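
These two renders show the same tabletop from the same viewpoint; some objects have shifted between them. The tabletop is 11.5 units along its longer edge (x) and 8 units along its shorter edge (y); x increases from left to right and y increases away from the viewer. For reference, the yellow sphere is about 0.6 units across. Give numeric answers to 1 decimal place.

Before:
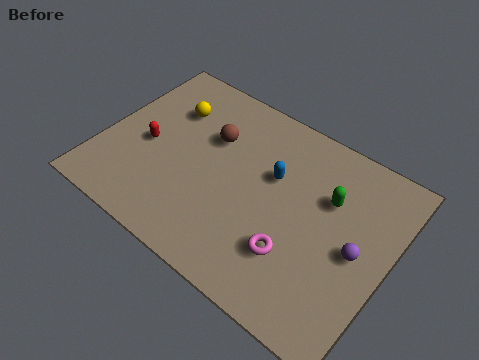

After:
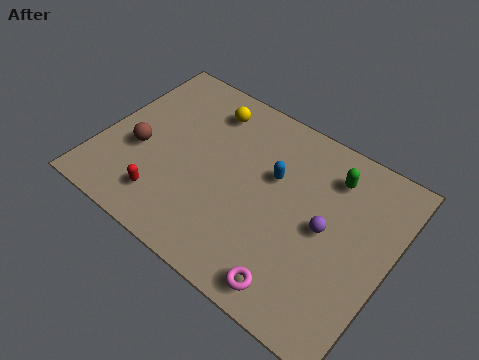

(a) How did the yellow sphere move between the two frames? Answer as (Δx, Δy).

(1.4, 0.8)

The yellow sphere started near (2.3, 5.7) and ended near (3.7, 6.5).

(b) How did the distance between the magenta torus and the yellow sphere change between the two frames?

+0.5

They were about 6.7 units apart before and 7.2 after — 0.5 units further apart.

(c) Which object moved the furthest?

the brown sphere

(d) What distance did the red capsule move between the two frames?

2.3

The red capsule was near (1.8, 3.6) before and (3.0, 1.6) after, so it travelled √(1.2² + 2.0²) ≈ 2.3 units.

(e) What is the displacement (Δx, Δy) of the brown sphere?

(-2.5, -2.1)

The brown sphere was at about (4.1, 5.3) and moved to about (1.6, 3.2).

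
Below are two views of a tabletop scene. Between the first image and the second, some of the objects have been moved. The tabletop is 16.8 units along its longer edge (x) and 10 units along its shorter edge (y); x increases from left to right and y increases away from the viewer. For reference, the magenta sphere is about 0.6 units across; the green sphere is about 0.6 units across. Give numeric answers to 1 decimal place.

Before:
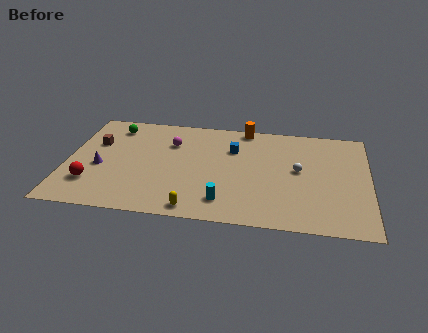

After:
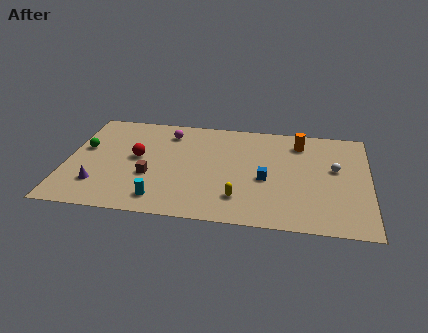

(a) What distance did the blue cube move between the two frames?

3.3

The blue cube was near (9.2, 7.0) before and (11.1, 4.3) after, so it travelled √(1.9² + 2.7²) ≈ 3.3 units.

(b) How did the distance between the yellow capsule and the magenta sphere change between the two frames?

+0.9

Before: roughly 6.3 units apart; after: 7.2. That's 0.9 units further apart.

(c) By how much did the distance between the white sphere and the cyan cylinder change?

+5.1

The distance was about 5.3 in the first image and 10.4 in the second, so they moved 5.1 units further apart.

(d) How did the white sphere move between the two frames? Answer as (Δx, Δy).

(2.0, 0.4)

The white sphere was at about (12.9, 5.4) and moved to about (14.9, 5.8).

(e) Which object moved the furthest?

the brown cube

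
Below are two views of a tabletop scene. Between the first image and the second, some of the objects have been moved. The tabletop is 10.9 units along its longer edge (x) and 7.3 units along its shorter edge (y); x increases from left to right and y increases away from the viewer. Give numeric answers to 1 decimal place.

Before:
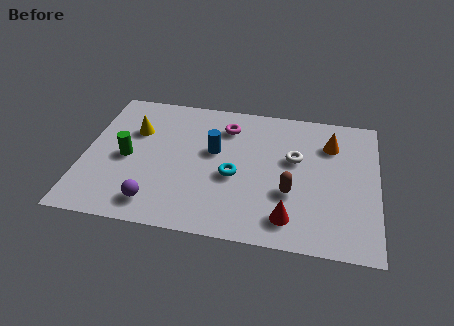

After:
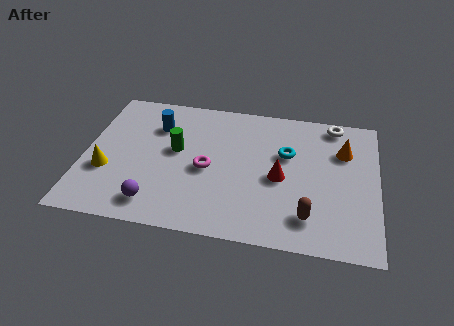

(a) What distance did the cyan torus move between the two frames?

2.4

The cyan torus was near (5.6, 3.1) before and (7.5, 4.6) after, so it travelled √(1.9² + 1.5²) ≈ 2.4 units.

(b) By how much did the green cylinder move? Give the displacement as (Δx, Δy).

(1.8, 0.7)

The green cylinder was at about (1.6, 3.4) and moved to about (3.4, 4.1).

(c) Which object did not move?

the purple sphere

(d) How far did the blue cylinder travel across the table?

2.4

The blue cylinder moved from about (4.8, 4.3) to (2.6, 5.3), a distance of √(2.2² + 1.0²) ≈ 2.4.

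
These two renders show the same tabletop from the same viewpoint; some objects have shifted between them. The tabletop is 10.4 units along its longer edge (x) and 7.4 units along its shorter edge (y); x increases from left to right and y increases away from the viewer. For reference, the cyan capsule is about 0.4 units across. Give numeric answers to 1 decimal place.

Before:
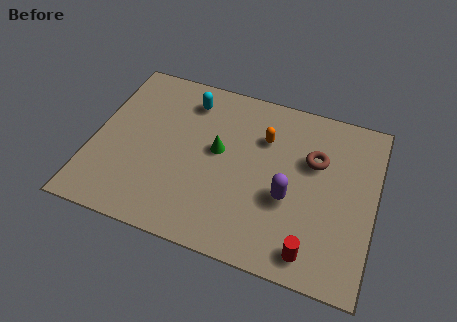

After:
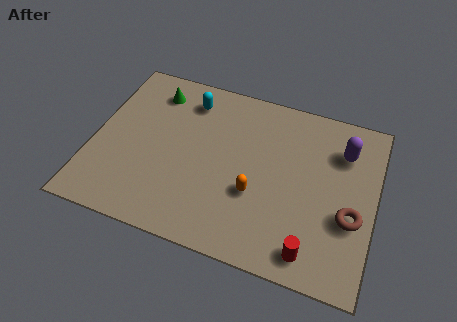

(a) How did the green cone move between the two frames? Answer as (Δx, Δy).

(-2.6, 1.9)

The green cone started near (4.6, 4.1) and ended near (2.0, 6.0).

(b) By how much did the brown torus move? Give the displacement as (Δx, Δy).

(1.5, -2.0)

The brown torus was at about (8.1, 4.8) and moved to about (9.6, 2.8).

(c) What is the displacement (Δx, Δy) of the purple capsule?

(1.8, 2.6)

From the two frames, the purple capsule sits at roughly (7.3, 2.9) before and (9.1, 5.5) after.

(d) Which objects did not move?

the cyan capsule and the red cylinder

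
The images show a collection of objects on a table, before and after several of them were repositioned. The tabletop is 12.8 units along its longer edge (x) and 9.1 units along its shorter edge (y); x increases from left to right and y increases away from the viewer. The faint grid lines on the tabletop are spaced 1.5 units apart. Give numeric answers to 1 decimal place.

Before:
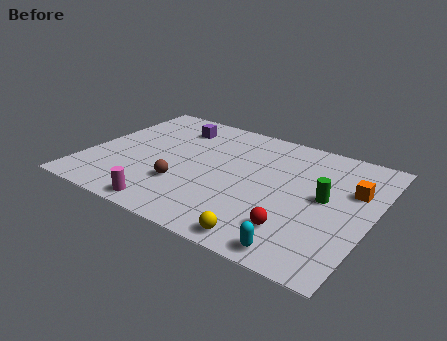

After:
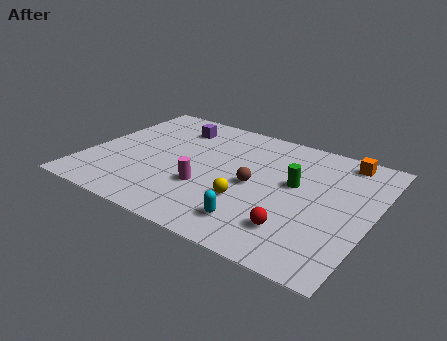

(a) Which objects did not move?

the purple cube and the red sphere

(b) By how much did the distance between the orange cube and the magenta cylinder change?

-1.6

The distance was about 9.0 in the first image and 7.4 in the second, so they moved 1.6 units closer together.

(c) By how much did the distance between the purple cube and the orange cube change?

-0.8

They were about 8.5 units apart before and 7.7 after — 0.8 units closer together.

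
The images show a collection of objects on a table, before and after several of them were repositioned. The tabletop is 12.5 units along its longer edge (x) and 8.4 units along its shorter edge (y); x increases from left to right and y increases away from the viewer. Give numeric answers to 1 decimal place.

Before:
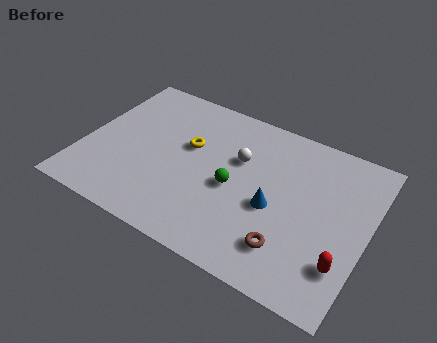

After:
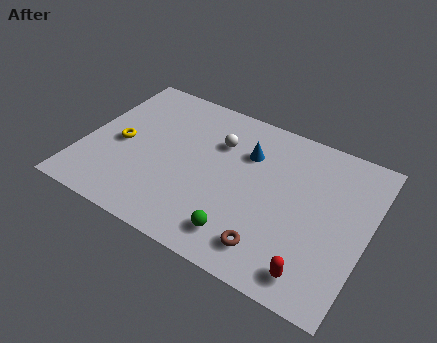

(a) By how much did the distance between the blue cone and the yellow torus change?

+1.5

Before: roughly 4.3 units apart; after: 5.8. That's 1.5 units further apart.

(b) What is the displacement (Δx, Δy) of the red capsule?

(-1.1, -1.0)

The red capsule was at about (11.7, 2.2) and moved to about (10.6, 1.2).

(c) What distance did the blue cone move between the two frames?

2.7

The blue cone was near (8.5, 3.6) before and (7.0, 5.9) after, so it travelled √(1.5² + 2.3²) ≈ 2.7 units.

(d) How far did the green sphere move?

2.4

From (6.7, 3.8) to (7.4, 1.5), the green sphere covered √(0.7² + 2.3²) ≈ 2.4 units.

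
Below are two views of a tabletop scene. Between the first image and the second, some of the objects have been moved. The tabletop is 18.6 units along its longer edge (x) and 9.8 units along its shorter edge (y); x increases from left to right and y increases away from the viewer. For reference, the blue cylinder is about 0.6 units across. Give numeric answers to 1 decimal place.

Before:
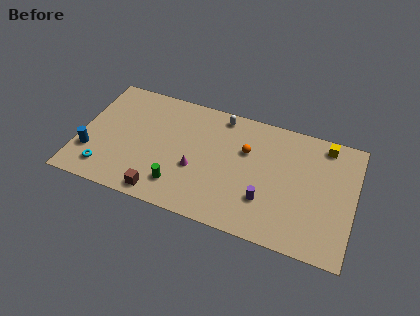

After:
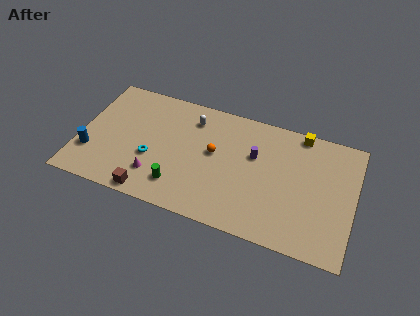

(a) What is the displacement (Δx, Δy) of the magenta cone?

(-2.6, -1.4)

The magenta cone started near (8.0, 3.8) and ended near (5.4, 2.4).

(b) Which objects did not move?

the green cylinder and the blue cylinder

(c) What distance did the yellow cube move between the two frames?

1.7

The yellow cube moved from about (16.4, 8.6) to (14.7, 9.0), a distance of √(1.7² + 0.4²) ≈ 1.7.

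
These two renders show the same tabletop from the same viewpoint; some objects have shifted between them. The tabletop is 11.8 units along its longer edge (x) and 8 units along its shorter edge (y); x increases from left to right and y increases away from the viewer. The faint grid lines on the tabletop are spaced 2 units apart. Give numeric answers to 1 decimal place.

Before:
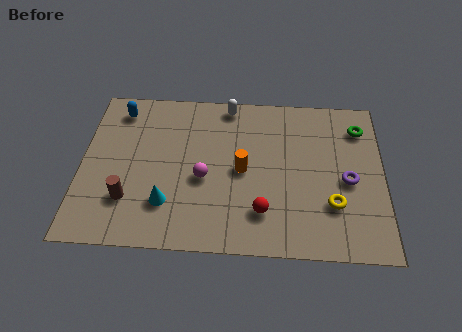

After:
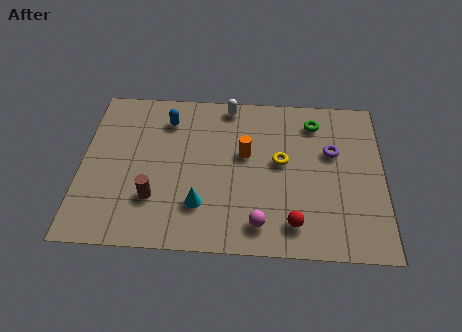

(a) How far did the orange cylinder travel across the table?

0.8

From (6.3, 3.9) to (6.4, 4.7), the orange cylinder covered √(0.1² + 0.8²) ≈ 0.8 units.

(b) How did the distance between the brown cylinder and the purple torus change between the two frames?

-1.2

Before: roughly 8.6 units apart; after: 7.4. That's 1.2 units closer together.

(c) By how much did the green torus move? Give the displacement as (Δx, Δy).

(-1.8, 0.2)

From the two frames, the green torus sits at roughly (10.9, 6.3) before and (9.1, 6.5) after.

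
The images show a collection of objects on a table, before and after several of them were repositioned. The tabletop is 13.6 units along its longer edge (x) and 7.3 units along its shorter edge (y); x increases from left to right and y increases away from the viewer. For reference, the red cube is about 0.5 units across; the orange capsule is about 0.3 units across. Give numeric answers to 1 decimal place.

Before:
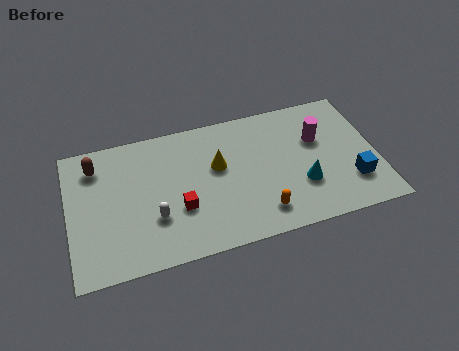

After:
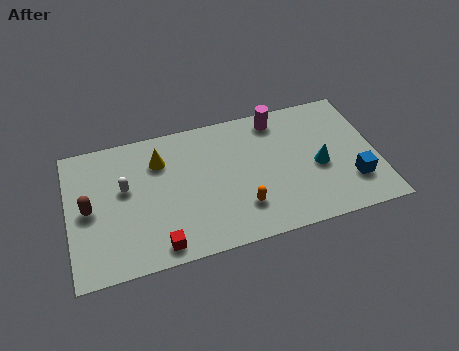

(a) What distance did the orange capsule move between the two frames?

0.9

The orange capsule moved from about (8.3, 1.4) to (7.5, 1.9), a distance of √(0.8² + 0.5²) ≈ 0.9.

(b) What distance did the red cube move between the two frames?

2.0

The red cube was near (4.8, 2.6) before and (3.8, 0.9) after, so it travelled √(1.0² + 1.7²) ≈ 2.0 units.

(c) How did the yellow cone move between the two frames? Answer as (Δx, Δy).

(-2.5, 1.0)

The yellow cone started near (6.6, 4.4) and ended near (4.1, 5.4).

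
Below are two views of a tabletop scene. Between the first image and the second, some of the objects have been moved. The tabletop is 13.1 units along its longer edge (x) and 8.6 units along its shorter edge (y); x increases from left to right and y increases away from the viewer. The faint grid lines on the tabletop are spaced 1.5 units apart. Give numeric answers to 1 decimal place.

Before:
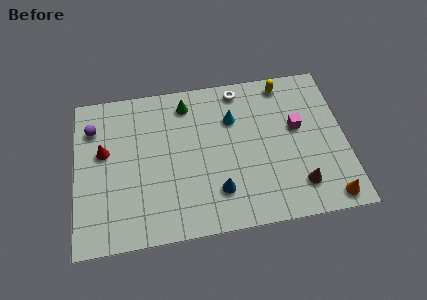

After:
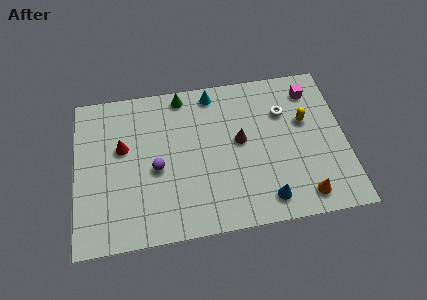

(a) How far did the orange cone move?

1.2

The orange cone was near (12.1, 0.9) before and (10.9, 1.2) after, so it travelled √(1.2² + 0.3²) ≈ 1.2 units.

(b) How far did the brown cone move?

4.0

The brown cone moved from about (10.7, 1.8) to (8.0, 4.7), a distance of √(2.7² + 2.9²) ≈ 4.0.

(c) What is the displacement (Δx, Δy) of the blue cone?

(2.3, -0.8)

From the two frames, the blue cone sits at roughly (6.8, 2.1) before and (9.1, 1.3) after.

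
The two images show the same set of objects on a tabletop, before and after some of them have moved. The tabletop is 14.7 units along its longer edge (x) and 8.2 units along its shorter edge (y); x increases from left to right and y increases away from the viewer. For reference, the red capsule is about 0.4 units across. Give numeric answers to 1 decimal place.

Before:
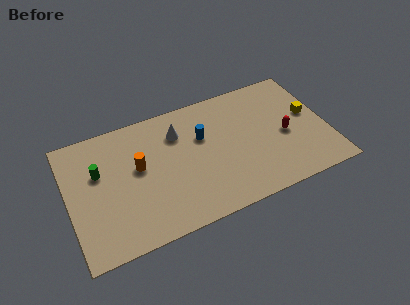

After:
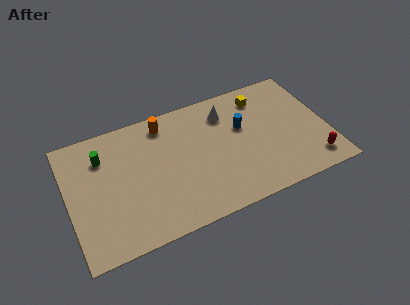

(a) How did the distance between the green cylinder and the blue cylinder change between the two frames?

+2.1

They were about 5.9 units apart before and 8.0 after — 2.1 units further apart.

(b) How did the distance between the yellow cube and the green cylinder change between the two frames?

-2.8

The distance was about 12.0 in the first image and 9.2 in the second, so they moved 2.8 units closer together.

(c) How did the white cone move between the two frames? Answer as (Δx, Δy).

(2.8, 0.3)

The white cone was at about (6.4, 6.1) and moved to about (9.2, 6.4).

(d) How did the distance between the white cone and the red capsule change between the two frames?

+0.3

Before: roughly 6.4 units apart; after: 6.7. That's 0.3 units further apart.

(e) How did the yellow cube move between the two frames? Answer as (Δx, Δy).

(-2.5, 2.1)

The yellow cube was at about (13.8, 4.6) and moved to about (11.3, 6.7).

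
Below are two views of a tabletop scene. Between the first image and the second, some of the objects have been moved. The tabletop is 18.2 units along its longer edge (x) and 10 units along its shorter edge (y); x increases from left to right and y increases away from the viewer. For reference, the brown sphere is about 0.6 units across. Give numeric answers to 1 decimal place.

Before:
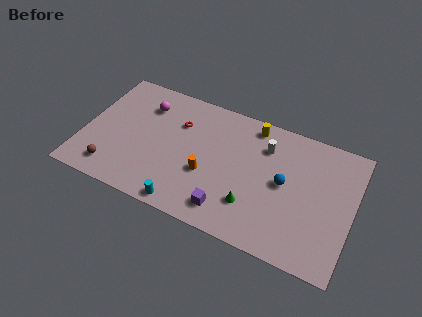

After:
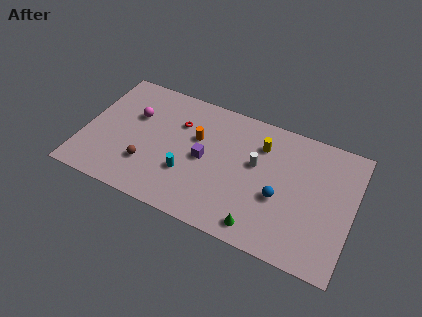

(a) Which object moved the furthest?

the purple cube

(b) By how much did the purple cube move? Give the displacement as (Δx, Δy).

(-2.0, 3.2)

The purple cube was at about (10.2, 1.7) and moved to about (8.2, 4.9).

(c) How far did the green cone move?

1.6

The green cone was near (11.7, 2.7) before and (12.4, 1.3) after, so it travelled √(0.7² + 1.4²) ≈ 1.6 units.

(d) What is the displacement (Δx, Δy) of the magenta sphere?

(-0.6, -1.1)

The magenta sphere started near (3.8, 7.6) and ended near (3.2, 6.5).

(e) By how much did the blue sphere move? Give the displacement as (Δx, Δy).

(-0.2, -1.2)

The blue sphere started near (13.6, 5.2) and ended near (13.4, 4.0).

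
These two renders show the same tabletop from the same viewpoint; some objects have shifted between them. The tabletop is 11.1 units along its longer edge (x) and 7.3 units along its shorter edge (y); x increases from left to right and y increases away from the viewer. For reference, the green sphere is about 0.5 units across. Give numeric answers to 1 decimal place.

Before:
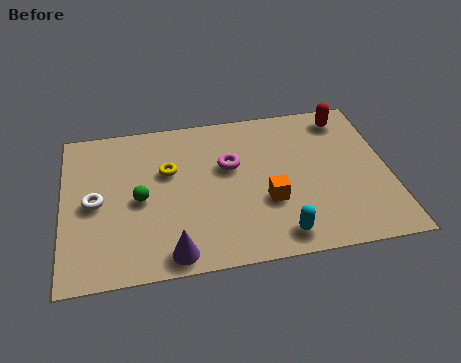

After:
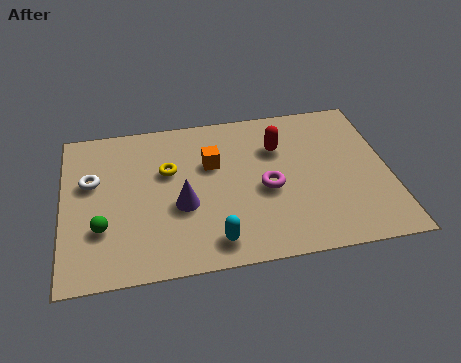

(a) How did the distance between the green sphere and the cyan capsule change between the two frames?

-1.3

The distance was about 5.2 in the first image and 3.9 in the second, so they moved 1.3 units closer together.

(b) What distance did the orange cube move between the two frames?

2.8

The orange cube was near (6.9, 2.6) before and (5.1, 4.7) after, so it travelled √(1.8² + 2.1²) ≈ 2.8 units.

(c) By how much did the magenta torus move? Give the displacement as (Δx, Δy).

(1.2, -1.3)

The magenta torus was at about (5.7, 4.5) and moved to about (6.9, 3.2).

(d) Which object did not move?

the yellow torus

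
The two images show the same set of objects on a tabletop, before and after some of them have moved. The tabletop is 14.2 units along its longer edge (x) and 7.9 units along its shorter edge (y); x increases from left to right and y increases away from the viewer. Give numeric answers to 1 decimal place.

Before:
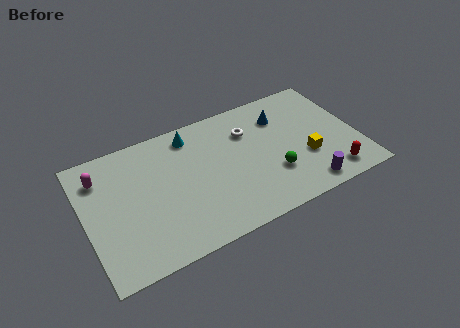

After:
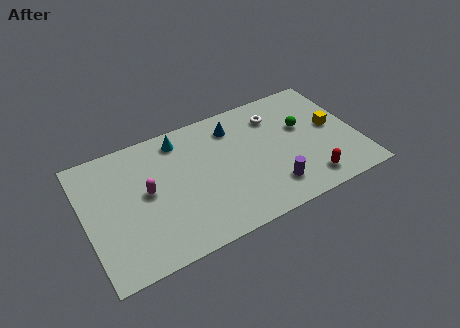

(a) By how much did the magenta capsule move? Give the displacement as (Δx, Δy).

(2.2, -1.9)

The magenta capsule started near (1.0, 6.1) and ended near (3.2, 4.2).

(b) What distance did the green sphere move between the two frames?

3.0

The green sphere was near (9.6, 2.5) before and (11.5, 4.8) after, so it travelled √(1.9² + 2.3²) ≈ 3.0 units.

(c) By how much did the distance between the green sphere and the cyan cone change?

+0.9

They were about 5.7 units apart before and 6.6 after — 0.9 units further apart.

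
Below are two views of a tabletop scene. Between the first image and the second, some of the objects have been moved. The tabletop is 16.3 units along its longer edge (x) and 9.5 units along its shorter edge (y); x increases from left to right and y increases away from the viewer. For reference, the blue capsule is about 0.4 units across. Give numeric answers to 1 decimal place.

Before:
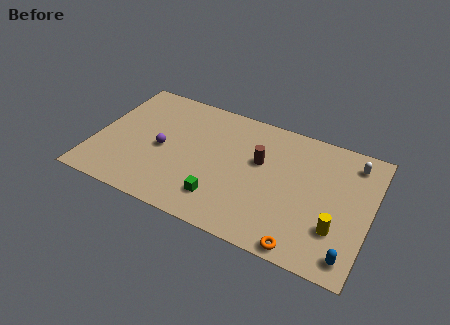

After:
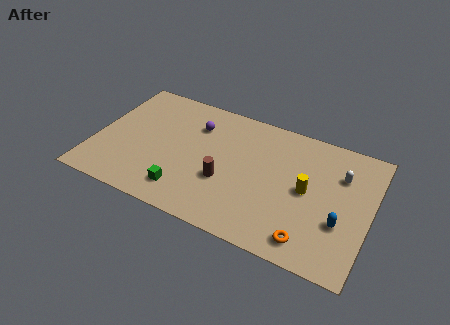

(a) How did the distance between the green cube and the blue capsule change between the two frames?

+1.5

Before: roughly 7.6 units apart; after: 9.1. That's 1.5 units further apart.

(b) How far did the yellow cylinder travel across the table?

2.8

From (14.5, 2.8) to (12.6, 4.8), the yellow cylinder covered √(1.9² + 2.0²) ≈ 2.8 units.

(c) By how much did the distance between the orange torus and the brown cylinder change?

-0.3

The distance was about 5.9 in the first image and 5.6 in the second, so they moved 0.3 units closer together.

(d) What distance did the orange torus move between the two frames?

0.7

The orange torus was near (12.8, 0.8) before and (13.1, 1.4) after, so it travelled √(0.3² + 0.6²) ≈ 0.7 units.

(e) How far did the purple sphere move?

3.1

The purple sphere moved from about (4.0, 4.4) to (5.7, 7.0), a distance of √(1.7² + 2.6²) ≈ 3.1.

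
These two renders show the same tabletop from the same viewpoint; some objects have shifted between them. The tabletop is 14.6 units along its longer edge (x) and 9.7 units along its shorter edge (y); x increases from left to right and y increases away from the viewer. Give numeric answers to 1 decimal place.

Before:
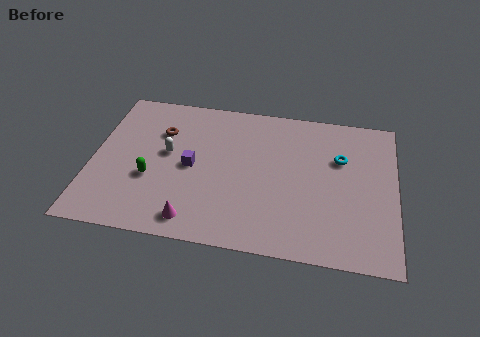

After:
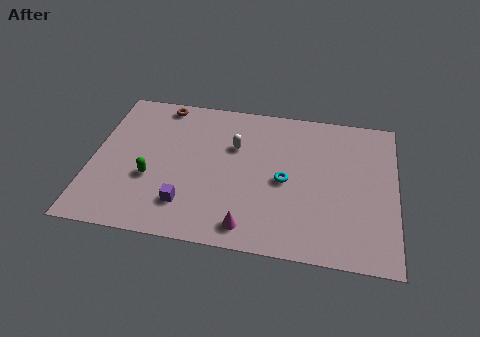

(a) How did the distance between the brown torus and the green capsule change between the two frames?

+1.9

They were about 3.2 units apart before and 5.1 after — 1.9 units further apart.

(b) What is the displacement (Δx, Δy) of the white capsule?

(3.2, 1.0)

The white capsule started near (3.6, 5.4) and ended near (6.8, 6.4).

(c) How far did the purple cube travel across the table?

2.5

From (4.8, 4.7) to (4.7, 2.2), the purple cube covered √(0.1² + 2.5²) ≈ 2.5 units.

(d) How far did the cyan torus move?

3.2

The cyan torus was near (11.9, 6.4) before and (9.3, 4.5) after, so it travelled √(2.6² + 1.9²) ≈ 3.2 units.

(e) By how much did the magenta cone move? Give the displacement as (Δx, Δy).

(2.6, 0.0)

The magenta cone started near (5.1, 1.3) and ended near (7.7, 1.3).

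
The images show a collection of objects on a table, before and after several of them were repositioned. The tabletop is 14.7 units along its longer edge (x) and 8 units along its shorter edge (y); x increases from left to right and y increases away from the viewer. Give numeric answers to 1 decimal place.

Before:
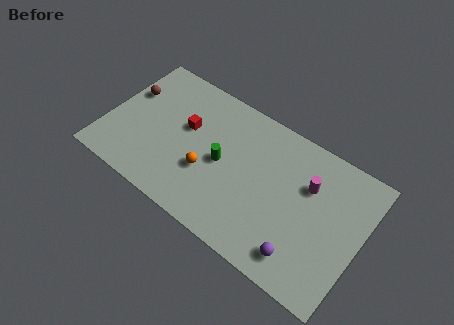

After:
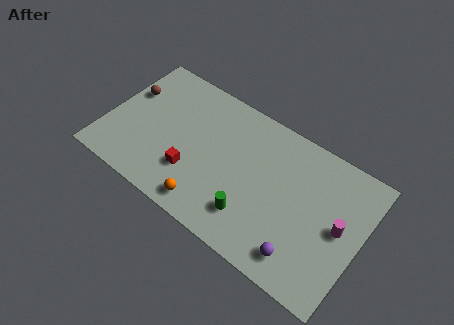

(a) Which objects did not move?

the purple sphere and the brown sphere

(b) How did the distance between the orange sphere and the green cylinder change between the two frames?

+1.3

They were about 1.2 units apart before and 2.5 after — 1.3 units further apart.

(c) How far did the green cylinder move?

2.9

From (6.7, 3.9) to (8.8, 1.9), the green cylinder covered √(2.1² + 2.0²) ≈ 2.9 units.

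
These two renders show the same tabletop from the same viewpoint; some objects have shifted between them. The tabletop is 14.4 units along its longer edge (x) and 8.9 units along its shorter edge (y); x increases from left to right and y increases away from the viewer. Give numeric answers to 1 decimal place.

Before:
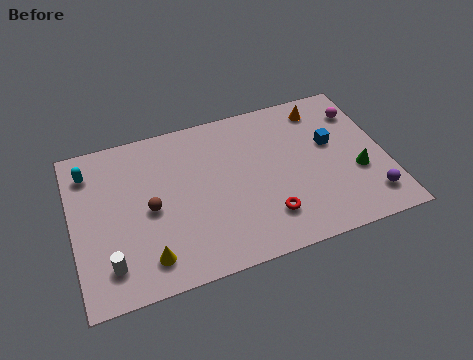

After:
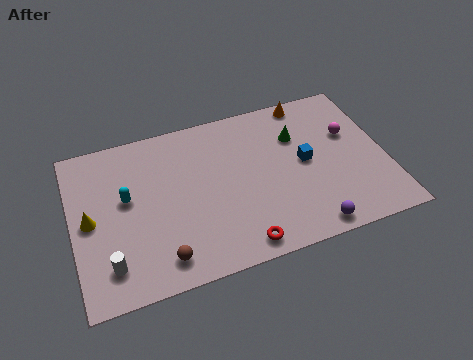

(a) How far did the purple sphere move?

3.0

The purple sphere moved from about (13.4, 1.7) to (10.5, 0.9), a distance of √(2.9² + 0.8²) ≈ 3.0.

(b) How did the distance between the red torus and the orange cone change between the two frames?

+1.9

The distance was about 6.2 in the first image and 8.1 in the second, so they moved 1.9 units further apart.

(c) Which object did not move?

the white cylinder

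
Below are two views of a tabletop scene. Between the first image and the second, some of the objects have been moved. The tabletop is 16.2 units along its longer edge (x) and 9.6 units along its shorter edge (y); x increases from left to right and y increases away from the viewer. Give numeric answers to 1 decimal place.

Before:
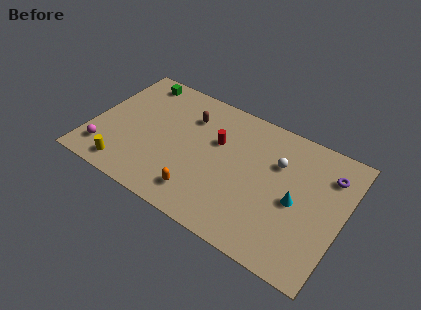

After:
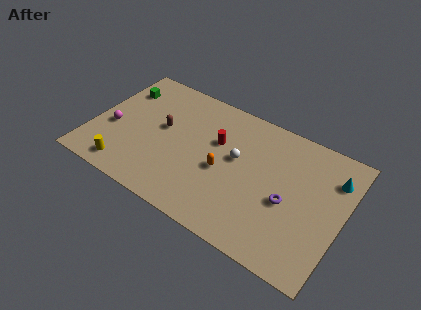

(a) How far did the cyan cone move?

3.4

The cyan cone moved from about (13.3, 4.4) to (15.3, 7.2), a distance of √(2.0² + 2.8²) ≈ 3.4.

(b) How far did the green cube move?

1.5

The green cube was near (2.2, 8.4) before and (1.3, 7.2) after, so it travelled √(0.9² + 1.2²) ≈ 1.5 units.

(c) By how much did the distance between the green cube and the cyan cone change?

+2.2

Before: roughly 11.8 units apart; after: 14.0. That's 2.2 units further apart.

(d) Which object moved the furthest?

the purple torus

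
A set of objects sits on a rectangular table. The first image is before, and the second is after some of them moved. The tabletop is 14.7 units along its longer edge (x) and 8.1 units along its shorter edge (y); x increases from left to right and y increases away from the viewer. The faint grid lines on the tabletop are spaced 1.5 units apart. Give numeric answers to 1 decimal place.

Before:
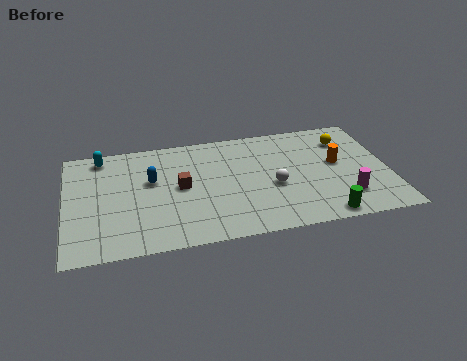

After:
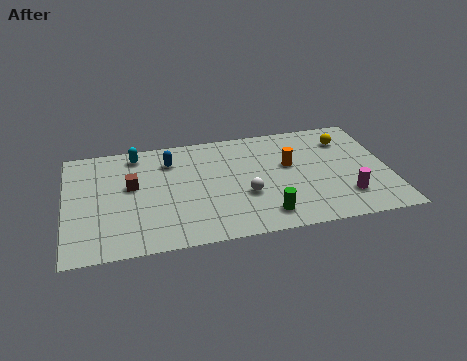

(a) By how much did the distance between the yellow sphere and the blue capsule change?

-1.0

Before: roughly 9.1 units apart; after: 8.1. That's 1.0 units closer together.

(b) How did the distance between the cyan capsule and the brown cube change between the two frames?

-2.2

Before: roughly 4.5 units apart; after: 2.3. That's 2.2 units closer together.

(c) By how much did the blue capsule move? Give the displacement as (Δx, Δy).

(0.9, 1.3)

The blue capsule started near (3.9, 4.9) and ended near (4.8, 6.2).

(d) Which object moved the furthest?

the green cylinder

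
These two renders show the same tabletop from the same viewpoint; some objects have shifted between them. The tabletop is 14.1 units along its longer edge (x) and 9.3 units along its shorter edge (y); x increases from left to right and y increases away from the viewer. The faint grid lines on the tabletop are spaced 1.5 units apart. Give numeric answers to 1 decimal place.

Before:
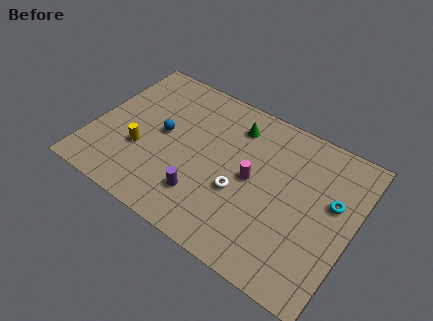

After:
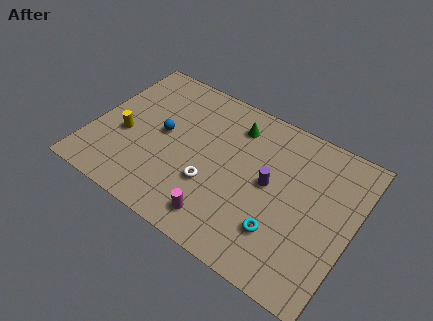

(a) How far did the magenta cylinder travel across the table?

3.4

The magenta cylinder was near (8.7, 4.7) before and (7.5, 1.5) after, so it travelled √(1.2² + 3.2²) ≈ 3.4 units.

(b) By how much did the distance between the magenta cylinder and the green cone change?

+2.9

The distance was about 3.0 in the first image and 5.9 in the second, so they moved 2.9 units further apart.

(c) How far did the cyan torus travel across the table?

3.9

The cyan torus moved from about (12.9, 5.6) to (10.6, 2.5), a distance of √(2.3² + 3.1²) ≈ 3.9.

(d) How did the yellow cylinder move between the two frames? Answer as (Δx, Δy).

(-1.0, 0.5)

From the two frames, the yellow cylinder sits at roughly (2.8, 3.3) before and (1.8, 3.8) after.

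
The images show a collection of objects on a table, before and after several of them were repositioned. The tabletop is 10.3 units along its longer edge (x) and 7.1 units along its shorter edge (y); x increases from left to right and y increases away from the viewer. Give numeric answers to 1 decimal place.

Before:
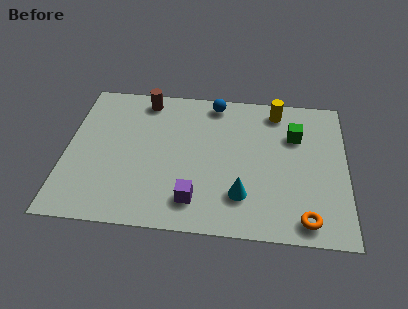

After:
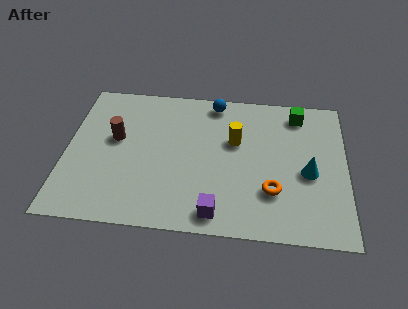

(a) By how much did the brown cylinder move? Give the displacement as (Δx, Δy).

(-1.0, -2.1)

The brown cylinder started near (2.8, 6.2) and ended near (1.8, 4.1).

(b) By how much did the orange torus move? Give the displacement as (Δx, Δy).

(-1.2, 1.2)

From the two frames, the orange torus sits at roughly (8.8, 0.9) before and (7.6, 2.1) after.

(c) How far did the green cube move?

1.1

The green cube was near (8.4, 4.9) before and (8.5, 6.0) after, so it travelled √(0.1² + 1.1²) ≈ 1.1 units.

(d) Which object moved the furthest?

the cyan cone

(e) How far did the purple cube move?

0.9

The purple cube was near (4.8, 1.4) before and (5.6, 0.9) after, so it travelled √(0.8² + 0.5²) ≈ 0.9 units.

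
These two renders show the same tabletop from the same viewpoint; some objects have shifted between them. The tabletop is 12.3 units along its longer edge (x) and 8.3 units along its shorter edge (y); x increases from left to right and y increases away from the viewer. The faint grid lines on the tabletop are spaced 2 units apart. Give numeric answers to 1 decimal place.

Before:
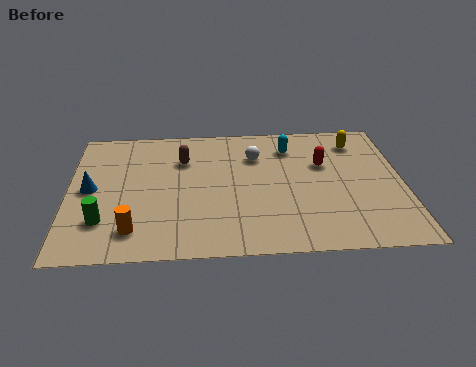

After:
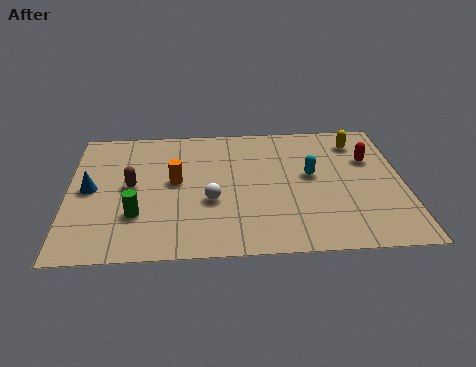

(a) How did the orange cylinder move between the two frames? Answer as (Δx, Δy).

(1.5, 2.9)

The orange cylinder was at about (2.4, 1.6) and moved to about (3.9, 4.5).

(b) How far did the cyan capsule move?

2.0

The cyan capsule was near (8.2, 6.5) before and (8.9, 4.6) after, so it travelled √(0.7² + 1.9²) ≈ 2.0 units.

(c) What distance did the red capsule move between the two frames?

1.7

The red capsule was near (9.4, 5.3) before and (11.1, 5.5) after, so it travelled √(1.7² + 0.2²) ≈ 1.7 units.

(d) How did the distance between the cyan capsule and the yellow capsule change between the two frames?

+0.3

Before: roughly 2.5 units apart; after: 2.8. That's 0.3 units further apart.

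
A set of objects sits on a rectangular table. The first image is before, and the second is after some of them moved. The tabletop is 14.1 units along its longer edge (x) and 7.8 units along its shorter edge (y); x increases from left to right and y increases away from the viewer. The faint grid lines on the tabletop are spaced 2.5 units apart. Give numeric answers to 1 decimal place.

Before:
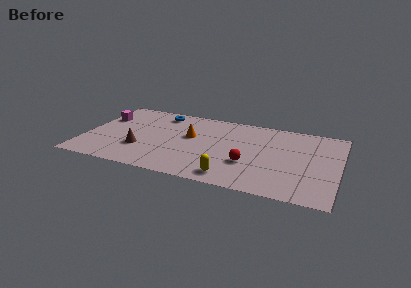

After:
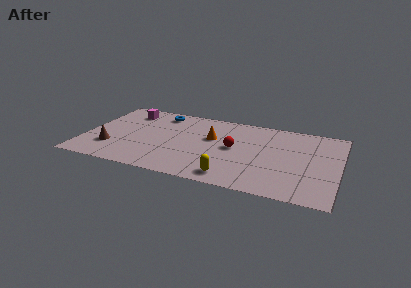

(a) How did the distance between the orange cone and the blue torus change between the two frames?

+0.8

Before: roughly 2.8 units apart; after: 3.6. That's 0.8 units further apart.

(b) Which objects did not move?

the yellow capsule and the blue torus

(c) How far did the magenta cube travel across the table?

1.6

The magenta cube was near (0.8, 5.3) before and (2.1, 6.3) after, so it travelled √(1.3² + 1.0²) ≈ 1.6 units.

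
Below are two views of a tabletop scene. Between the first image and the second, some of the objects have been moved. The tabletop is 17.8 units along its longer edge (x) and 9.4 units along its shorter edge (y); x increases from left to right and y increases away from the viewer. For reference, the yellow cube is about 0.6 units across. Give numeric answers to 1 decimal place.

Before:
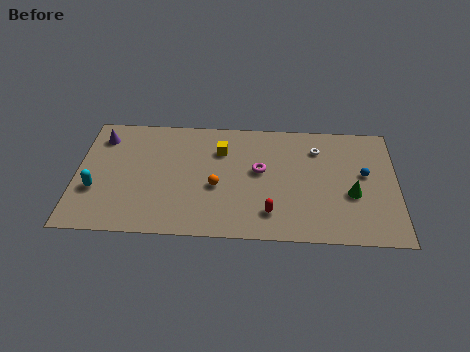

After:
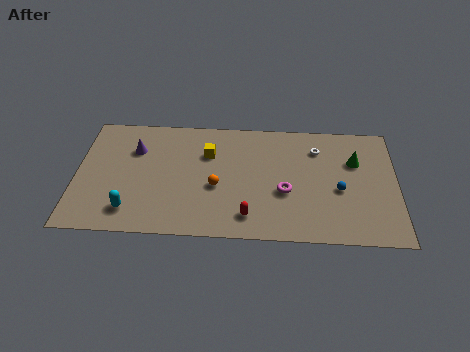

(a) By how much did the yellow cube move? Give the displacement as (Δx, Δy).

(-0.7, -0.3)

The yellow cube was at about (8.0, 6.8) and moved to about (7.3, 6.5).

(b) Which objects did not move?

the orange sphere and the white torus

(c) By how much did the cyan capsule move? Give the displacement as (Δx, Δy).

(2.0, -1.5)

The cyan capsule was at about (1.1, 3.3) and moved to about (3.1, 1.8).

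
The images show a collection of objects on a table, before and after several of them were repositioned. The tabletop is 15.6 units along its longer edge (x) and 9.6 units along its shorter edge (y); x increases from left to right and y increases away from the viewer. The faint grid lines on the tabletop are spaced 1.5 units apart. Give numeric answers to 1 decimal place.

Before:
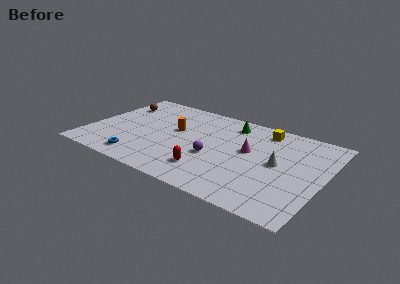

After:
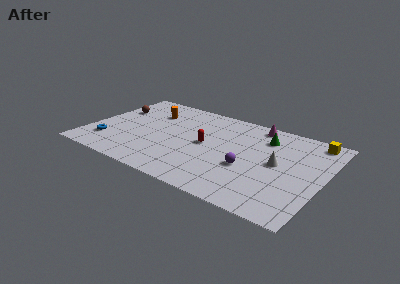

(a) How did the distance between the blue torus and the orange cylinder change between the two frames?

+0.6

Before: roughly 4.5 units apart; after: 5.1. That's 0.6 units further apart.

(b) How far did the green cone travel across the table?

2.5

The green cone moved from about (9.0, 8.0) to (11.4, 7.4), a distance of √(2.4² + 0.6²) ≈ 2.5.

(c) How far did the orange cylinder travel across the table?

2.4

The orange cylinder moved from about (5.6, 5.6) to (3.6, 7.0), a distance of √(2.0² + 1.4²) ≈ 2.4.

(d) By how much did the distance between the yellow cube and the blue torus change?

+4.4

They were about 10.0 units apart before and 14.4 after — 4.4 units further apart.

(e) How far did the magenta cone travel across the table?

3.1

From (10.6, 5.5) to (10.6, 8.6), the magenta cone covered √(0.0² + 3.1²) ≈ 3.1 units.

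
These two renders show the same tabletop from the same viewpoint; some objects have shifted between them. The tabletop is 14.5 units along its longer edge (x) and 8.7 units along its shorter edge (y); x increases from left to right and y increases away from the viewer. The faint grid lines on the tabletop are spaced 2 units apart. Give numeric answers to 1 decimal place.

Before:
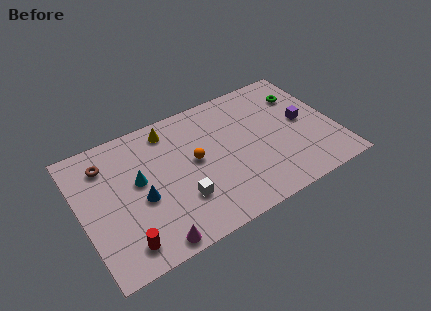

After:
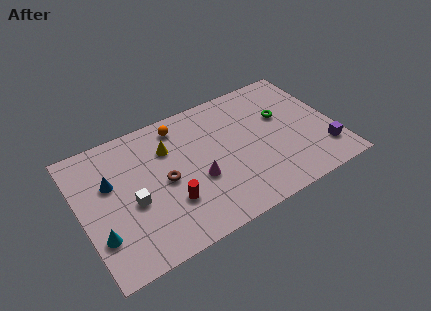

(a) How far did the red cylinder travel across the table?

3.1

The red cylinder was near (2.0, 1.4) before and (4.8, 2.7) after, so it travelled √(2.8² + 1.3²) ≈ 3.1 units.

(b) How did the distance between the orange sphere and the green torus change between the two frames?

-0.7

The distance was about 6.7 in the first image and 6.0 in the second, so they moved 0.7 units closer together.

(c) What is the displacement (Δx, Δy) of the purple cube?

(0.8, -2.5)

The purple cube started near (12.8, 4.5) and ended near (13.6, 2.0).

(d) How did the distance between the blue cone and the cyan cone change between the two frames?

+2.0

They were about 1.2 units apart before and 3.2 after — 2.0 units further apart.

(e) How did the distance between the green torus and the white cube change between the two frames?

+0.6

Before: roughly 8.5 units apart; after: 9.1. That's 0.6 units further apart.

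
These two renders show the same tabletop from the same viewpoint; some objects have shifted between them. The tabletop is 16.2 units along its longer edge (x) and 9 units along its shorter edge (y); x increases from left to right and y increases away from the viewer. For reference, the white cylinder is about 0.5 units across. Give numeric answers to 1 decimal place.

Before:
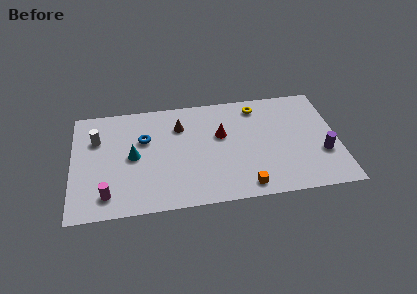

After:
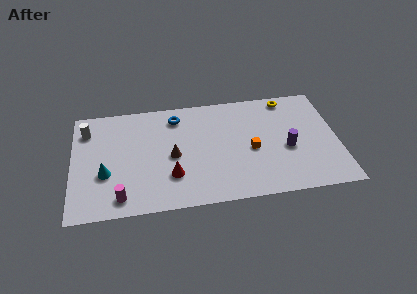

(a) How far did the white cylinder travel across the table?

1.0

From (1.5, 6.2) to (0.9, 7.0), the white cylinder covered √(0.6² + 0.8²) ≈ 1.0 units.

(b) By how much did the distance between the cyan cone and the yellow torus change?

+3.9

Before: roughly 8.3 units apart; after: 12.2. That's 3.9 units further apart.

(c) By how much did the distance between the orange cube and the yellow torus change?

-1.9

They were about 6.6 units apart before and 4.7 after — 1.9 units closer together.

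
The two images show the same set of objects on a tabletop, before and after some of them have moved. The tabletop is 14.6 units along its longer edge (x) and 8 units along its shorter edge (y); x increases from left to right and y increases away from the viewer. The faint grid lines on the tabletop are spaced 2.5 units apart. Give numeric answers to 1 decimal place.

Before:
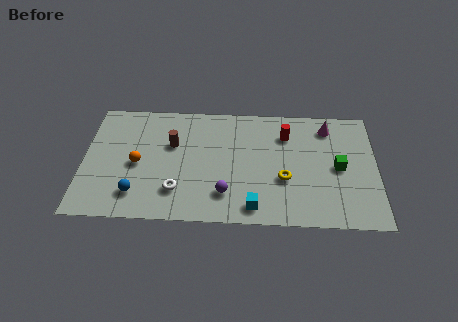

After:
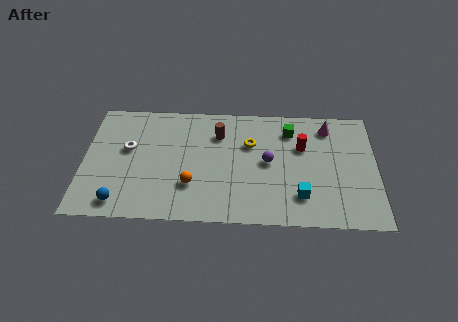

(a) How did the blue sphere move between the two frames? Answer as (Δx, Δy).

(-0.8, -0.6)

From the two frames, the blue sphere sits at roughly (2.7, 1.7) before and (1.9, 1.1) after.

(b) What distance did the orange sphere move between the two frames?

3.0

The orange sphere was near (2.7, 3.7) before and (5.4, 2.4) after, so it travelled √(2.7² + 1.3²) ≈ 3.0 units.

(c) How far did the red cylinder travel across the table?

1.1

The red cylinder was near (10.1, 6.0) before and (10.9, 5.2) after, so it travelled √(0.8² + 0.8²) ≈ 1.1 units.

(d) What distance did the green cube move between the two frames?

3.4

The green cube moved from about (12.7, 3.9) to (10.3, 6.3), a distance of √(2.4² + 2.4²) ≈ 3.4.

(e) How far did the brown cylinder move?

2.4

The brown cylinder moved from about (4.4, 5.1) to (6.7, 5.9), a distance of √(2.3² + 0.8²) ≈ 2.4.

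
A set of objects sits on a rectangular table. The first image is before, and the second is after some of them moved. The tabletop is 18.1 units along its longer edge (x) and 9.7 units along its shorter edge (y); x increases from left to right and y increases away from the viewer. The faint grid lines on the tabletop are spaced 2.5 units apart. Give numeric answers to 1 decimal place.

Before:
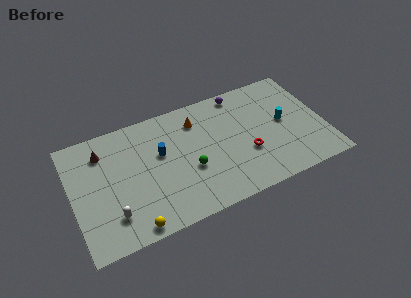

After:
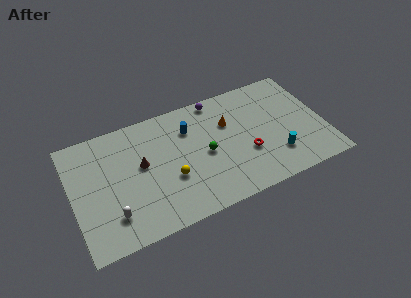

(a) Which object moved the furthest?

the yellow sphere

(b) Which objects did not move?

the white capsule and the red torus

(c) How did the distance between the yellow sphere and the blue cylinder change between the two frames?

-1.7

The distance was about 5.6 in the first image and 3.9 in the second, so they moved 1.7 units closer together.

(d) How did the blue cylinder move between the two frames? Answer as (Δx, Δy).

(2.2, 1.2)

From the two frames, the blue cylinder sits at roughly (6.4, 5.9) before and (8.6, 7.1) after.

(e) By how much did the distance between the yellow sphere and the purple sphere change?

-5.1

They were about 11.6 units apart before and 6.5 after — 5.1 units closer together.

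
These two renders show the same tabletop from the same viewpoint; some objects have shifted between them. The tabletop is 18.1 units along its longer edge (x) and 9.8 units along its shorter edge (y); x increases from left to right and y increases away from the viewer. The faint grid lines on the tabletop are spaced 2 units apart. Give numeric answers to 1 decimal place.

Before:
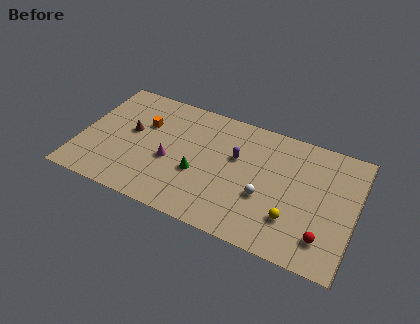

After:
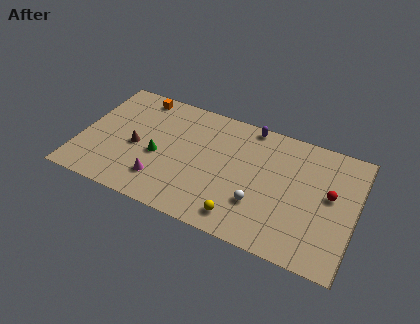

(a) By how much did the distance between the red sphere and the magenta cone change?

+0.8

Before: roughly 10.5 units apart; after: 11.3. That's 0.8 units further apart.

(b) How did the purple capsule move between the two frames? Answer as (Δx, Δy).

(0.6, 2.9)

The purple capsule was at about (10.2, 6.1) and moved to about (10.8, 9.0).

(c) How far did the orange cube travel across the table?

2.3

From (4.0, 6.5) to (3.3, 8.7), the orange cube covered √(0.7² + 2.2²) ≈ 2.3 units.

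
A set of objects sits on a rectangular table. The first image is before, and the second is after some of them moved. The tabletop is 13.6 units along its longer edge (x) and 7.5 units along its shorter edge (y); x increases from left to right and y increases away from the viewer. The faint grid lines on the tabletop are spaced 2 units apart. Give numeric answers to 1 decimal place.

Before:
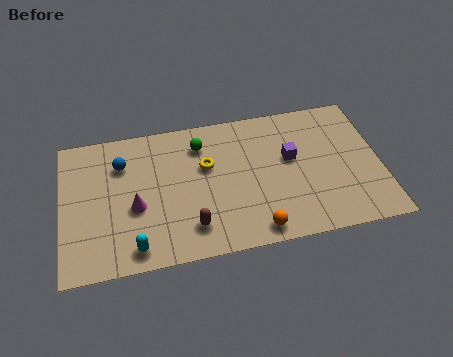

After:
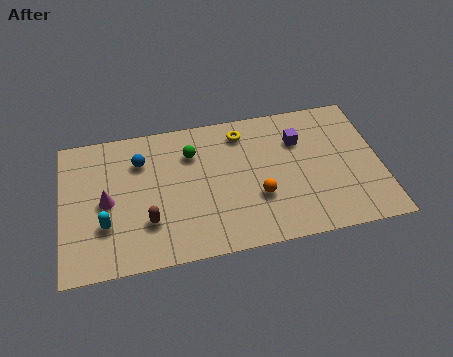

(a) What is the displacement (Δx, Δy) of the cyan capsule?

(-1.2, 1.4)

The cyan capsule was at about (3.0, 1.0) and moved to about (1.8, 2.4).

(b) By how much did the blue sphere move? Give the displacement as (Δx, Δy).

(0.8, 0.0)

From the two frames, the blue sphere sits at roughly (2.6, 5.5) before and (3.4, 5.5) after.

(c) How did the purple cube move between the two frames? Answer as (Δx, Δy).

(0.4, 0.9)

From the two frames, the purple cube sits at roughly (9.8, 4.4) before and (10.2, 5.3) after.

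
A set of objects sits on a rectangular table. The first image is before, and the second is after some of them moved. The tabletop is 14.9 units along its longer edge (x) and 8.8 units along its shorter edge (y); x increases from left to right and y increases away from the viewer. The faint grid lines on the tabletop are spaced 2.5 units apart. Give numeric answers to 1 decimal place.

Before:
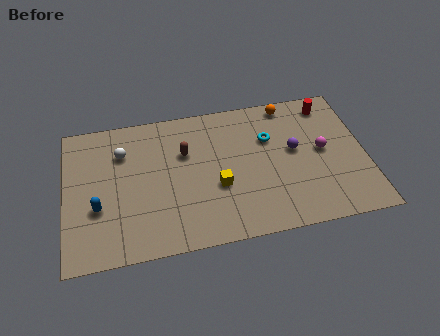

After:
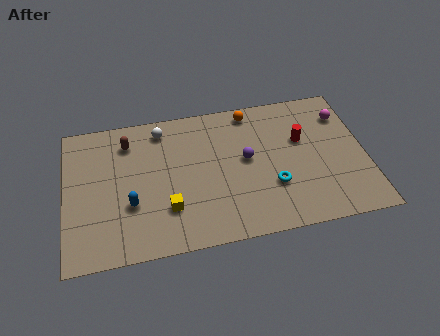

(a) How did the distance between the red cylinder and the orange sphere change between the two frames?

+1.3

The distance was about 2.0 in the first image and 3.3 in the second, so they moved 1.3 units further apart.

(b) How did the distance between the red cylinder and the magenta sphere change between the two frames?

-0.4

Before: roughly 2.9 units apart; after: 2.5. That's 0.4 units closer together.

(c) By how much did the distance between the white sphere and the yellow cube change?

-0.5

They were about 5.5 units apart before and 5.0 after — 0.5 units closer together.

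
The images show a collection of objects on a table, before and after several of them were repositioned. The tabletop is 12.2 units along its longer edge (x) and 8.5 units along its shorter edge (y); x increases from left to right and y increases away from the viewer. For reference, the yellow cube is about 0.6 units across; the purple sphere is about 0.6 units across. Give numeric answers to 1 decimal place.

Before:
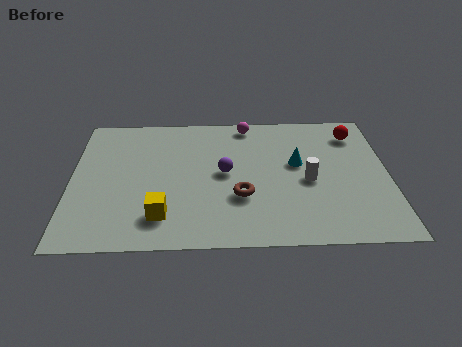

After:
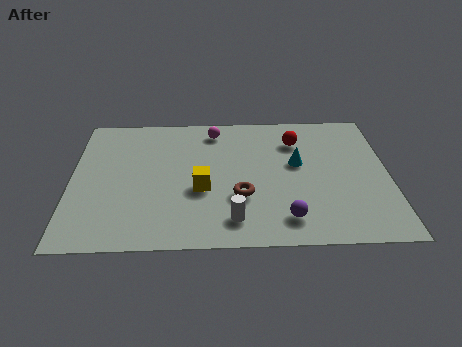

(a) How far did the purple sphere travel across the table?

3.7

From (5.9, 4.4) to (8.2, 1.5), the purple sphere covered √(2.3² + 2.9²) ≈ 3.7 units.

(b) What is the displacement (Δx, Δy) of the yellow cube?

(1.5, 1.6)

The yellow cube was at about (3.5, 1.8) and moved to about (5.0, 3.4).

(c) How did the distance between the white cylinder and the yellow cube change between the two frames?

-3.7

The distance was about 5.9 in the first image and 2.2 in the second, so they moved 3.7 units closer together.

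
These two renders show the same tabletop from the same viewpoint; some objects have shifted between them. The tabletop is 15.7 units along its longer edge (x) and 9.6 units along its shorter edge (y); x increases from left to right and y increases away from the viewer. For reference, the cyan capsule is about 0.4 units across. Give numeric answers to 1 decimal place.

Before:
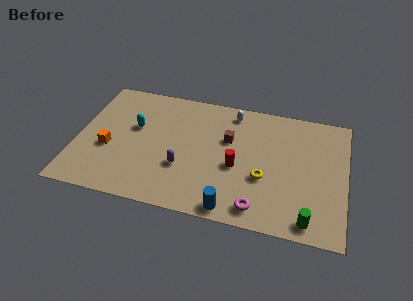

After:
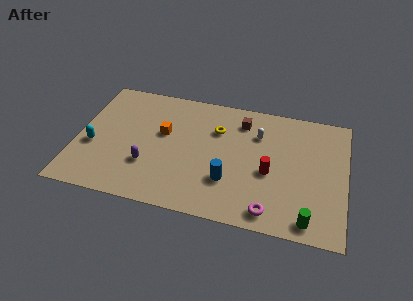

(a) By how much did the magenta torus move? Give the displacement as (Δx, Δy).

(0.7, -0.1)

The magenta torus started near (10.8, 1.3) and ended near (11.5, 1.2).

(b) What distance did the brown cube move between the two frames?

1.7

The brown cube moved from about (8.8, 6.1) to (9.5, 7.7), a distance of √(0.7² + 1.6²) ≈ 1.7.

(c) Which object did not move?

the green cylinder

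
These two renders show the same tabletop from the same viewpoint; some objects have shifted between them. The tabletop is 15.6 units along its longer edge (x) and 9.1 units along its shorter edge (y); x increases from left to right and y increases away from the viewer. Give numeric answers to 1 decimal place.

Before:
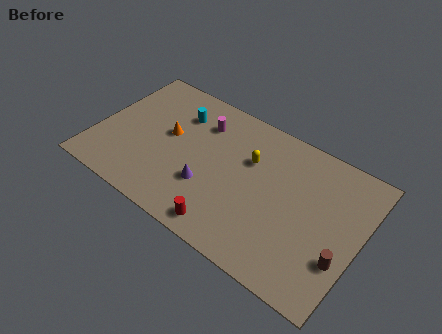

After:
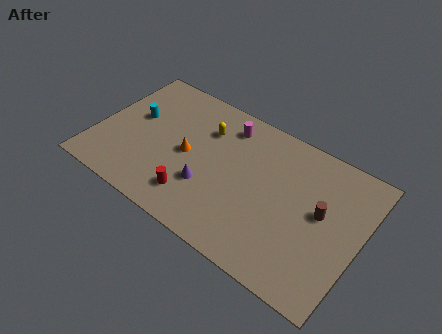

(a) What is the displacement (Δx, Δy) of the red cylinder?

(-2.1, 0.8)

From the two frames, the red cylinder sits at roughly (8.4, 1.1) before and (6.3, 1.9) after.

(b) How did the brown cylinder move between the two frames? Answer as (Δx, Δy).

(-1.5, 2.1)

From the two frames, the brown cylinder sits at roughly (14.8, 2.9) before and (13.3, 5.0) after.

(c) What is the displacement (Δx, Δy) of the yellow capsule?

(-2.8, 0.6)

From the two frames, the yellow capsule sits at roughly (8.9, 6.0) before and (6.1, 6.6) after.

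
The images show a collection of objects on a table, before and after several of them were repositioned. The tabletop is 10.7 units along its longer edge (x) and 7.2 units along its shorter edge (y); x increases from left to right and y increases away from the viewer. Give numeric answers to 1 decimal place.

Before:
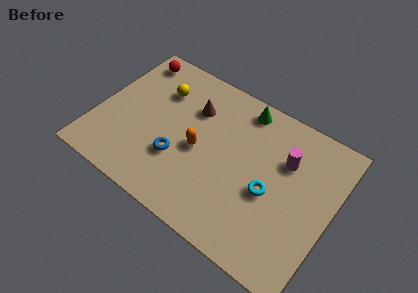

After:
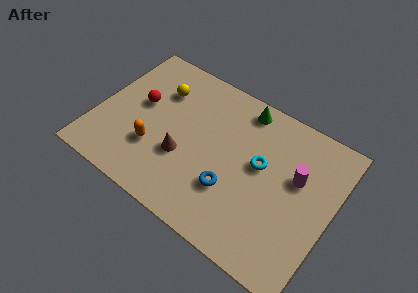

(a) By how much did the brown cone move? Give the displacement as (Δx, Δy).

(0.0, -2.5)

From the two frames, the brown cone sits at roughly (4.1, 5.1) before and (4.1, 2.6) after.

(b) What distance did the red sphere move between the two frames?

2.2

From (1.0, 6.2) to (1.8, 4.1), the red sphere covered √(0.8² + 2.1²) ≈ 2.2 units.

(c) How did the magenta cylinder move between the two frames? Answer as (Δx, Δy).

(0.6, -0.5)

The magenta cylinder was at about (8.4, 4.9) and moved to about (9.0, 4.4).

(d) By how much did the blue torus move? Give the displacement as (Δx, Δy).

(2.5, -0.1)

The blue torus was at about (3.9, 2.4) and moved to about (6.4, 2.3).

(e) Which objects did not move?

the green cone and the yellow sphere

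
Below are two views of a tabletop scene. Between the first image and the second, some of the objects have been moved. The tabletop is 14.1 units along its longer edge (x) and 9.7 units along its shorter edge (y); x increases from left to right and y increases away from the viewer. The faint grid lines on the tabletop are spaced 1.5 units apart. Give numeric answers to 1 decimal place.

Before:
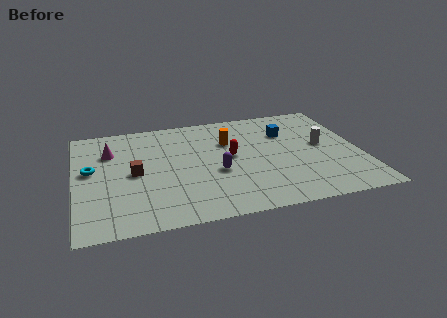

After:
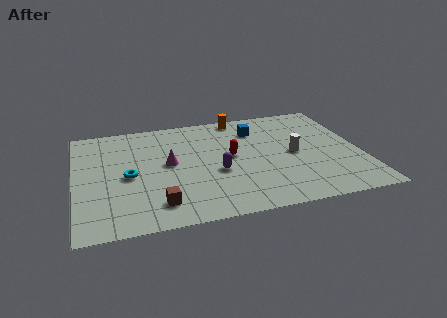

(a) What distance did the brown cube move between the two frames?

3.1

From (2.9, 4.7) to (3.9, 1.8), the brown cube covered √(1.0² + 2.9²) ≈ 3.1 units.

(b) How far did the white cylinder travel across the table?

1.6

From (12.3, 5.2) to (10.8, 4.7), the white cylinder covered √(1.5² + 0.5²) ≈ 1.6 units.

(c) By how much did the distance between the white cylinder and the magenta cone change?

-4.4

Before: roughly 10.6 units apart; after: 6.2. That's 4.4 units closer together.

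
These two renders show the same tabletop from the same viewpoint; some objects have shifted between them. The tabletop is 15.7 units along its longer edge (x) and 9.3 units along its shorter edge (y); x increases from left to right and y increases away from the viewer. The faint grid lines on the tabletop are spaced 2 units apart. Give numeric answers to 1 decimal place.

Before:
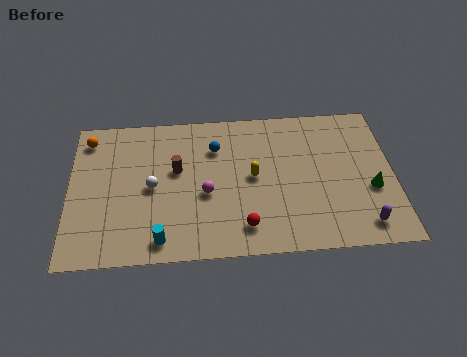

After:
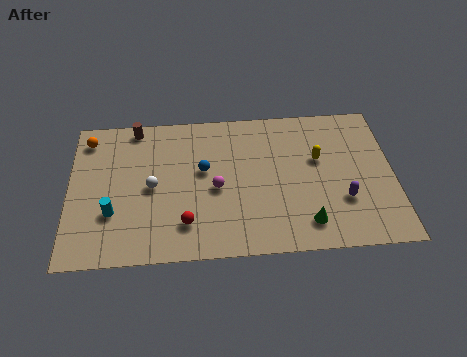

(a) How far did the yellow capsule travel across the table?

3.3

The yellow capsule was near (8.9, 4.8) before and (12.1, 5.7) after, so it travelled √(3.2² + 0.9²) ≈ 3.3 units.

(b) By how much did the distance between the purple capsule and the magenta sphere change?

-1.7

They were about 7.9 units apart before and 6.2 after — 1.7 units closer together.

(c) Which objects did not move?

the orange sphere and the white sphere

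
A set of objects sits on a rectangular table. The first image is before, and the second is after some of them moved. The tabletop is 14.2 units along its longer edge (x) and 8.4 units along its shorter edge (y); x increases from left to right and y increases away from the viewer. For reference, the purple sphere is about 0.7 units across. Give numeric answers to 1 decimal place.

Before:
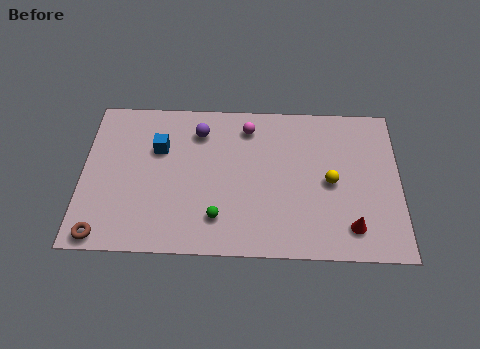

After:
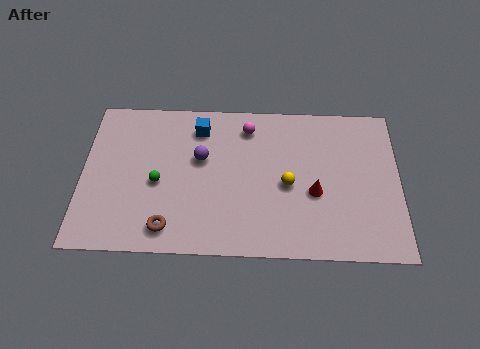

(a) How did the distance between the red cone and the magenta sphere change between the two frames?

-2.4

They were about 7.0 units apart before and 4.6 after — 2.4 units closer together.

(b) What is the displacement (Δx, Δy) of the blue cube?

(1.8, 1.2)

The blue cube was at about (3.4, 5.6) and moved to about (5.2, 6.8).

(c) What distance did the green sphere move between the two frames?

3.2

The green sphere was near (6.1, 1.9) before and (3.4, 3.7) after, so it travelled √(2.7² + 1.8²) ≈ 3.2 units.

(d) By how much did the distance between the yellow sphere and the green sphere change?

+0.4

They were about 5.4 units apart before and 5.8 after — 0.4 units further apart.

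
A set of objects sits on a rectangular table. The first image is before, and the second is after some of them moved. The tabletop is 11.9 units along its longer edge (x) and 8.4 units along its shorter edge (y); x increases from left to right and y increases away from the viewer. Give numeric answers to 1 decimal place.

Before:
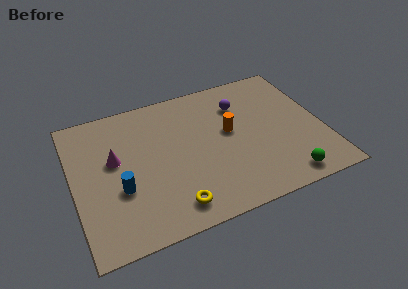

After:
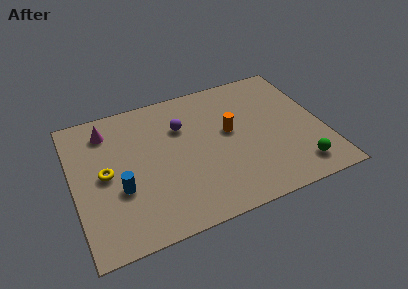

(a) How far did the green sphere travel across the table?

0.8

The green sphere moved from about (9.7, 1.0) to (10.4, 1.4), a distance of √(0.7² + 0.4²) ≈ 0.8.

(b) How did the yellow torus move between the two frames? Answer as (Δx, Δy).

(-2.9, 2.9)

The yellow torus started near (4.4, 1.3) and ended near (1.5, 4.2).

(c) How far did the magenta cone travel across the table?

1.9

From (2.0, 4.9) to (1.8, 6.8), the magenta cone covered √(0.2² + 1.9²) ≈ 1.9 units.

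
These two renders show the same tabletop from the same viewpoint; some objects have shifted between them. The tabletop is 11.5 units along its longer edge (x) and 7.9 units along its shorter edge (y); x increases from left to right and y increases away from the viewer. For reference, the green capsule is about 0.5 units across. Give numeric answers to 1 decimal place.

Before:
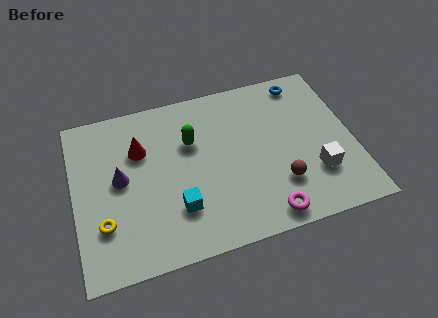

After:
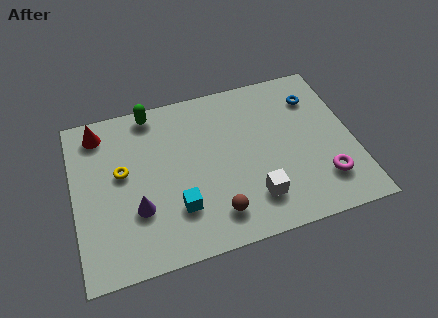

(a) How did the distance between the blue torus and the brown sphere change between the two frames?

+1.5

They were about 4.9 units apart before and 6.4 after — 1.5 units further apart.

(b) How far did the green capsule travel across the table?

2.4

From (4.9, 5.2) to (3.4, 7.1), the green capsule covered √(1.5² + 1.9²) ≈ 2.4 units.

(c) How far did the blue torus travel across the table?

1.0

From (9.7, 6.9) to (10.1, 6.0), the blue torus covered √(0.4² + 0.9²) ≈ 1.0 units.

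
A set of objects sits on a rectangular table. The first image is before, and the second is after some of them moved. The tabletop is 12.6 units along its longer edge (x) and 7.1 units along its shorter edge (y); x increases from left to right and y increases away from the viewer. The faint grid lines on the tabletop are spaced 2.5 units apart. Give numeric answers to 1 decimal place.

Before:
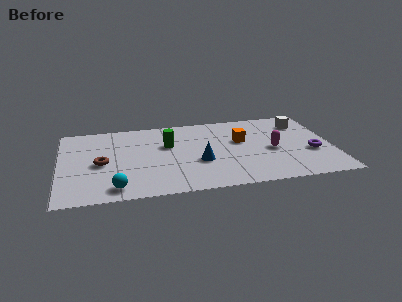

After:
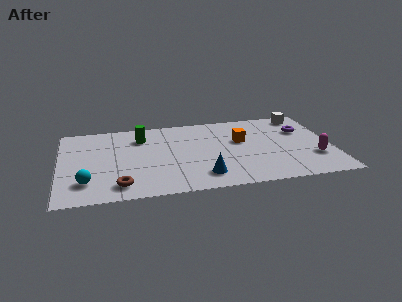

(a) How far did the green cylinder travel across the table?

1.5

The green cylinder moved from about (5.0, 4.5) to (3.8, 5.4), a distance of √(1.2² + 0.9²) ≈ 1.5.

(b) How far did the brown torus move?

2.2

From (1.9, 3.3) to (2.7, 1.2), the brown torus covered √(0.8² + 2.1²) ≈ 2.2 units.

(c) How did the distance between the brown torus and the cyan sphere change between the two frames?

-0.8

They were about 2.4 units apart before and 1.6 after — 0.8 units closer together.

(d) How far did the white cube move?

0.7

The white cube moved from about (11.3, 5.5) to (11.4, 6.2), a distance of √(0.1² + 0.7²) ≈ 0.7.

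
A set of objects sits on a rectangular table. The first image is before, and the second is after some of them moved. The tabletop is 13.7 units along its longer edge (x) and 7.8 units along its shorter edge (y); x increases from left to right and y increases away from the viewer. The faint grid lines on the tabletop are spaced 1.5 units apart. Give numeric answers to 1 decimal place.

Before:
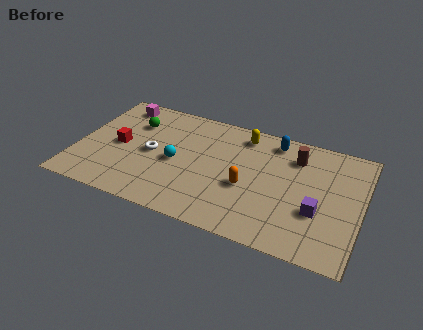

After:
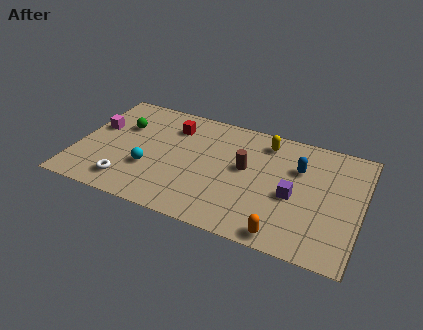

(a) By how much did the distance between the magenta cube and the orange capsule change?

+2.7

Before: roughly 7.6 units apart; after: 10.3. That's 2.7 units further apart.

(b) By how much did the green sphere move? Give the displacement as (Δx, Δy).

(-0.5, -0.4)

The green sphere started near (2.5, 5.6) and ended near (2.0, 5.2).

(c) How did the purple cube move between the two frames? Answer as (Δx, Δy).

(-1.2, 0.6)

From the two frames, the purple cube sits at roughly (11.7, 2.8) before and (10.5, 3.4) after.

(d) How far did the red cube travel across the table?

3.3

From (2.0, 3.8) to (4.4, 6.0), the red cube covered √(2.4² + 2.2²) ≈ 3.3 units.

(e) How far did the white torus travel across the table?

2.6

The white torus was near (3.6, 3.8) before and (2.7, 1.4) after, so it travelled √(0.9² + 2.4²) ≈ 2.6 units.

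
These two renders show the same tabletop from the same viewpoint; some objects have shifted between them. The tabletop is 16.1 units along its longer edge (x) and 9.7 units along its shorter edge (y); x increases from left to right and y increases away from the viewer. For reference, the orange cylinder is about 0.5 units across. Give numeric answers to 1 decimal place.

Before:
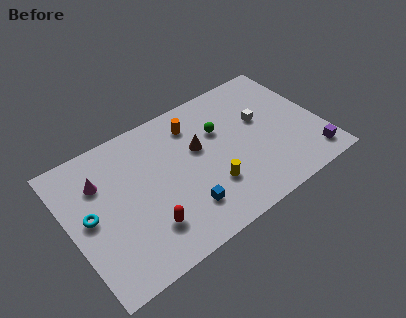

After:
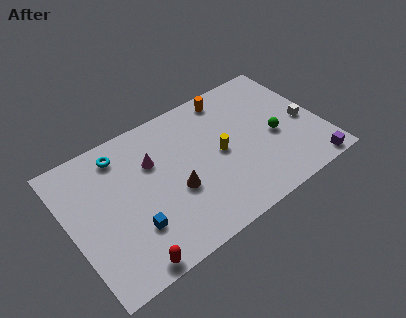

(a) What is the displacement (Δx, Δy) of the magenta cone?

(3.3, -0.4)

The magenta cone started near (2.2, 6.9) and ended near (5.5, 6.5).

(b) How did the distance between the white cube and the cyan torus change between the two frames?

+0.7

They were about 11.3 units apart before and 12.0 after — 0.7 units further apart.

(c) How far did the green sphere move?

3.9

From (9.9, 6.4) to (13.1, 4.2), the green sphere covered √(3.2² + 2.2²) ≈ 3.9 units.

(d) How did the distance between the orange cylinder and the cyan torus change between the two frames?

-0.5

They were about 7.7 units apart before and 7.2 after — 0.5 units closer together.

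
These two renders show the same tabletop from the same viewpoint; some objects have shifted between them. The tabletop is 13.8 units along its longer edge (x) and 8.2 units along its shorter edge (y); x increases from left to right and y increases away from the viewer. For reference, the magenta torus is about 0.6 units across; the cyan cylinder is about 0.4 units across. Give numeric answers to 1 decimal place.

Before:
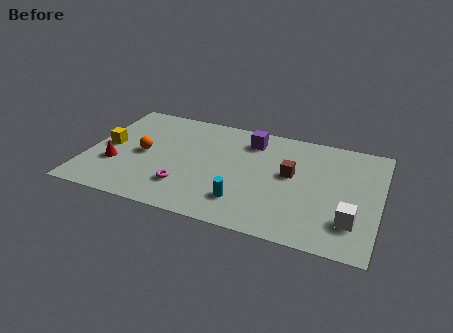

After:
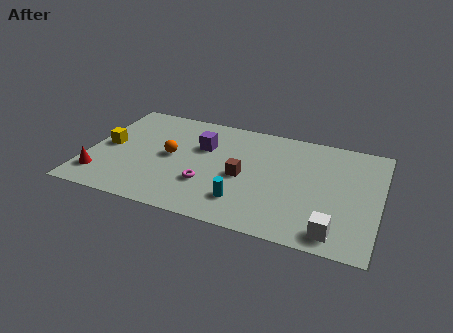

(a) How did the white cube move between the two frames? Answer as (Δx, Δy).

(-0.7, -1.0)

The white cube was at about (12.6, 2.1) and moved to about (11.9, 1.1).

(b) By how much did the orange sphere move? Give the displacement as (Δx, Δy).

(1.3, 0.2)

The orange sphere started near (2.6, 4.0) and ended near (3.9, 4.2).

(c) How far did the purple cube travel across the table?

2.5

The purple cube was near (7.5, 6.6) before and (5.3, 5.4) after, so it travelled √(2.2² + 1.2²) ≈ 2.5 units.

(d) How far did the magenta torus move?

1.1

From (4.8, 2.1) to (5.8, 2.6), the magenta torus covered √(1.0² + 0.5²) ≈ 1.1 units.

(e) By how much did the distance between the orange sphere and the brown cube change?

-3.5

They were about 7.0 units apart before and 3.5 after — 3.5 units closer together.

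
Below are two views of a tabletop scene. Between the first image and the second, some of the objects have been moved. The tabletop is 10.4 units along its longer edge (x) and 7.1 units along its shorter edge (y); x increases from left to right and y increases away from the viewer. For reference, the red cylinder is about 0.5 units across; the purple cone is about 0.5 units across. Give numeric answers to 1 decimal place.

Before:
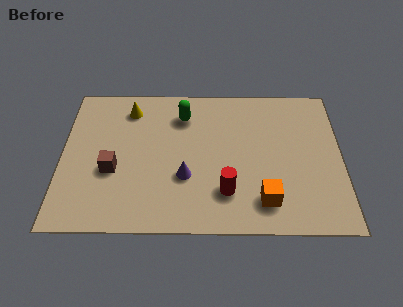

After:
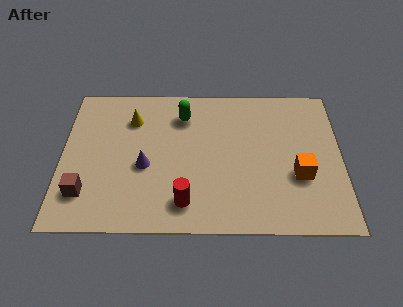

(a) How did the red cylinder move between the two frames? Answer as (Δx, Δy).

(-1.5, -0.5)

The red cylinder started near (6.1, 1.8) and ended near (4.6, 1.3).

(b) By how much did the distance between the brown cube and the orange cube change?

+2.2

Before: roughly 5.8 units apart; after: 8.0. That's 2.2 units further apart.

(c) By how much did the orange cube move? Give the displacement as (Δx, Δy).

(1.3, 1.2)

The orange cube started near (7.5, 1.4) and ended near (8.8, 2.6).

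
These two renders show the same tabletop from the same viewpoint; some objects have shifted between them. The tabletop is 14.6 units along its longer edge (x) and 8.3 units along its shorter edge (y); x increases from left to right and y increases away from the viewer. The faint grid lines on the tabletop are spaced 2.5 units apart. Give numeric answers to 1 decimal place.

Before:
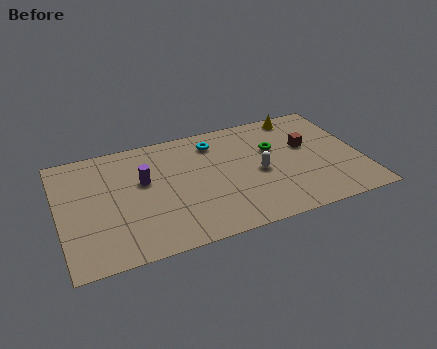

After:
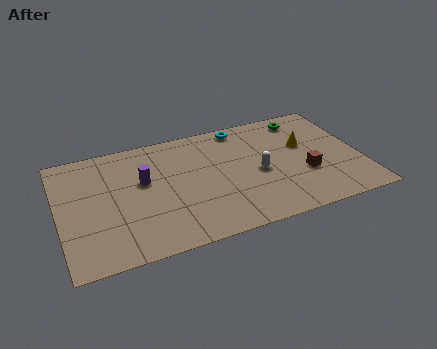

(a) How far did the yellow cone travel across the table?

2.3

From (12.0, 7.4) to (12.0, 5.1), the yellow cone covered √(0.0² + 2.3²) ≈ 2.3 units.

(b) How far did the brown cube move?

2.0

The brown cube moved from about (12.1, 5.0) to (11.8, 3.0), a distance of √(0.3² + 2.0²) ≈ 2.0.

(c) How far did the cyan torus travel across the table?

1.6

From (7.7, 6.7) to (9.1, 7.4), the cyan torus covered √(1.4² + 0.7²) ≈ 1.6 units.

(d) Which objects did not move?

the purple cylinder and the white capsule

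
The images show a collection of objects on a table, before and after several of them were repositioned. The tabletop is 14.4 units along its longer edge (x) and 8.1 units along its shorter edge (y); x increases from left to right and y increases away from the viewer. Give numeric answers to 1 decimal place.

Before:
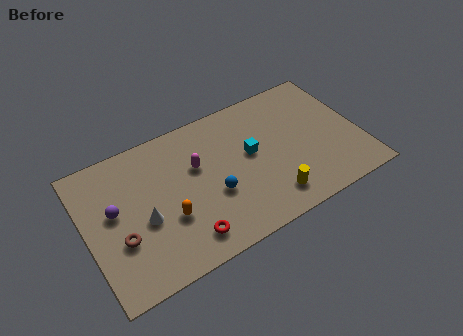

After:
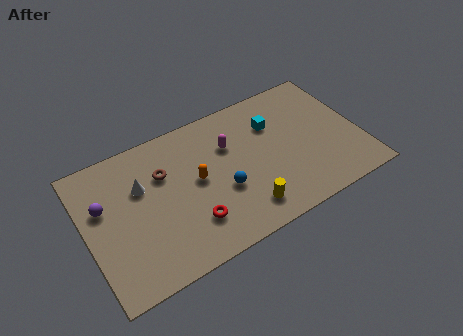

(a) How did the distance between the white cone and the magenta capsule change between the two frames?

+1.3

The distance was about 3.4 in the first image and 4.7 in the second, so they moved 1.3 units further apart.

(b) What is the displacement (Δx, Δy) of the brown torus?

(2.6, 2.6)

The brown torus started near (1.6, 2.9) and ended near (4.2, 5.5).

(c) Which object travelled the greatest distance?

the brown torus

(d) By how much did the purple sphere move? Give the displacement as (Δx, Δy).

(-0.5, 0.5)

From the two frames, the purple sphere sits at roughly (1.5, 4.6) before and (1.0, 5.1) after.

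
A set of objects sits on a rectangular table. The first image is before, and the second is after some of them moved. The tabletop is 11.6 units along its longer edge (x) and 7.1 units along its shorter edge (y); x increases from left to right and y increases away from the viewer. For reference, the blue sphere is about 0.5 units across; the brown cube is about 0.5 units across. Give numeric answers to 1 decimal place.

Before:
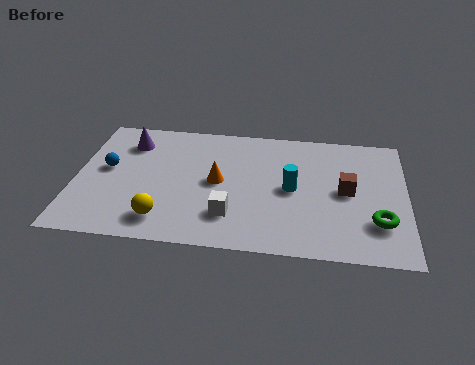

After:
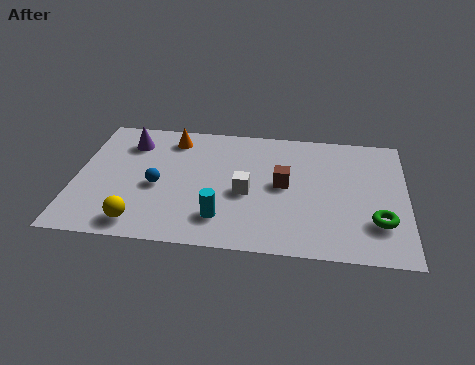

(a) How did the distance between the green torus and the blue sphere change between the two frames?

-1.9

The distance was about 9.7 in the first image and 7.8 in the second, so they moved 1.9 units closer together.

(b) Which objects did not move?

the green torus and the purple cone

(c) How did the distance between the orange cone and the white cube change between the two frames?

+2.0

The distance was about 1.9 in the first image and 3.9 in the second, so they moved 2.0 units further apart.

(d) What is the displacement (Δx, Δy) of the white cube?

(0.5, 1.3)

The white cube was at about (5.5, 1.8) and moved to about (6.0, 3.1).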